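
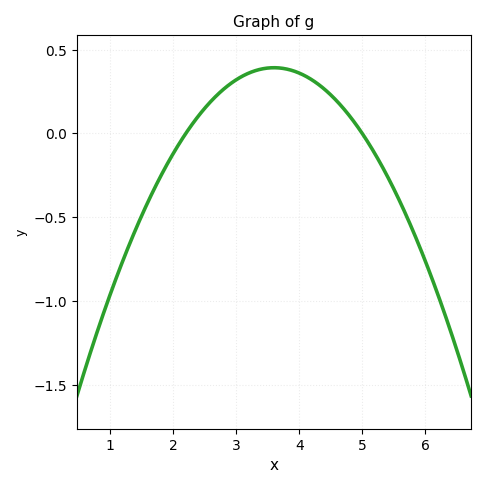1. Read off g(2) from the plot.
-0.12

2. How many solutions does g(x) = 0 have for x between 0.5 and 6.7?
2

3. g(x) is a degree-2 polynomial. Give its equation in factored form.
y = -0.2(x - 2.2)(x - 5)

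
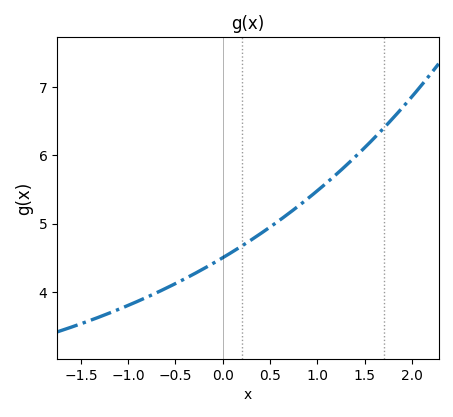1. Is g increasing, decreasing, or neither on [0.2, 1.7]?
increasing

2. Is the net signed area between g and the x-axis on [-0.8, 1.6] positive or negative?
positive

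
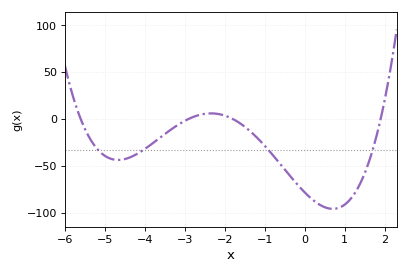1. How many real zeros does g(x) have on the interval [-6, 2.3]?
4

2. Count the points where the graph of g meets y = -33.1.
4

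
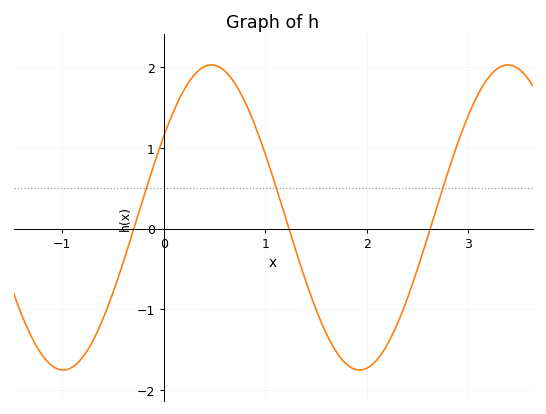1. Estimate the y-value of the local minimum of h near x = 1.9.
-1.75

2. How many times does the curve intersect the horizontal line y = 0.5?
3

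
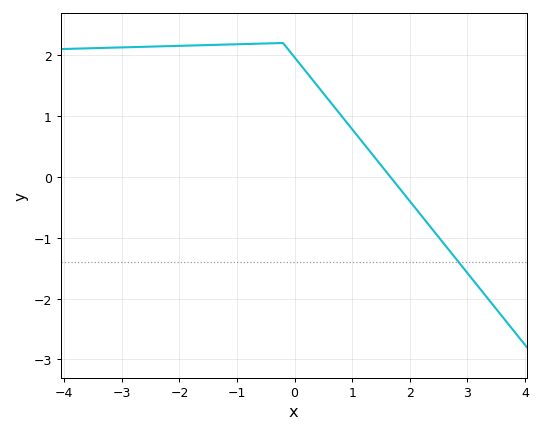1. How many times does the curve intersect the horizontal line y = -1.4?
1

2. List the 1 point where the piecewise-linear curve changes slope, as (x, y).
(-0.2, 2.2)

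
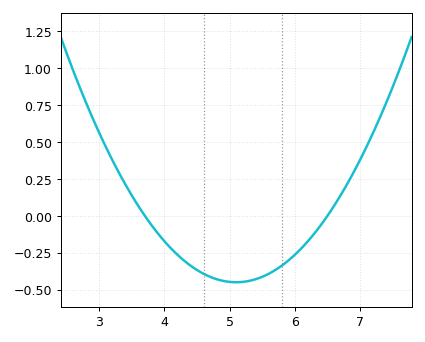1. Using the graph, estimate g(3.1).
0.46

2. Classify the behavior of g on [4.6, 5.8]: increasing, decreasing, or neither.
neither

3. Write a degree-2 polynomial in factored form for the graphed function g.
y = 0.23(x - 3.7)(x - 6.5)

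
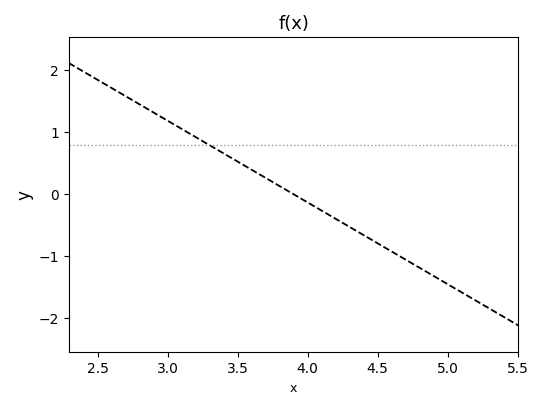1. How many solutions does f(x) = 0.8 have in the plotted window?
1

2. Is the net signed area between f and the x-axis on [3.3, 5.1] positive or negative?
negative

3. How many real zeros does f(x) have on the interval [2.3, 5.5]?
1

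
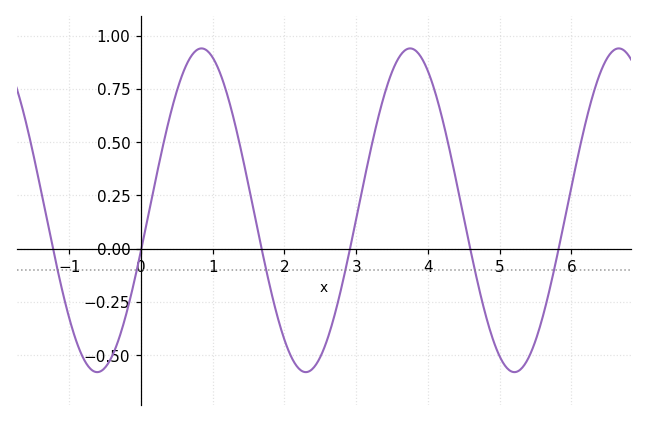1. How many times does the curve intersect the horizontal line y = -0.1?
6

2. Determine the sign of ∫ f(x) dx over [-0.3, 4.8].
positive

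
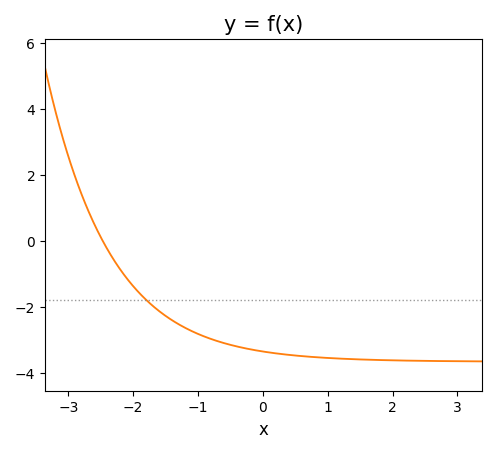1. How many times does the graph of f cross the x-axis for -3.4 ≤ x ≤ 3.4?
1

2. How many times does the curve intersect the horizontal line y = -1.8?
1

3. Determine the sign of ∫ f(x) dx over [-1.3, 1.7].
negative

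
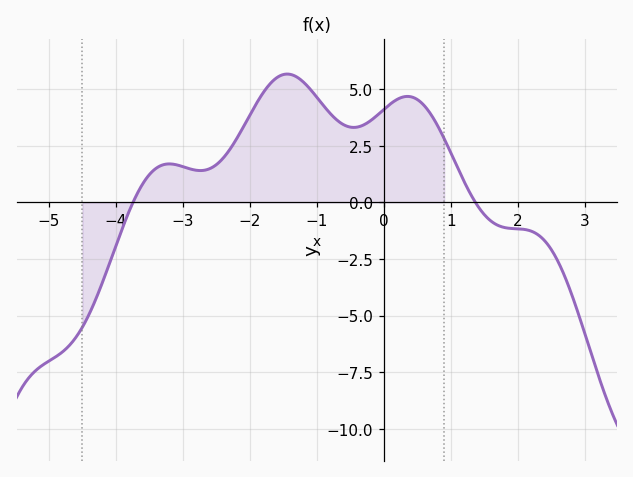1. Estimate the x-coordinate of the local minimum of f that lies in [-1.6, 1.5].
-0.451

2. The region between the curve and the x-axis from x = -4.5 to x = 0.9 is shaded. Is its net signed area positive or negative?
positive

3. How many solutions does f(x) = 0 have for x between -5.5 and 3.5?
2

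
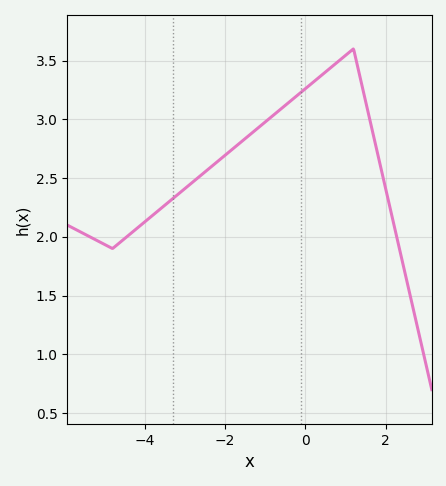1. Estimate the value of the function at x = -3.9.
2.15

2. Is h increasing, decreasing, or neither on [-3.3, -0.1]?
increasing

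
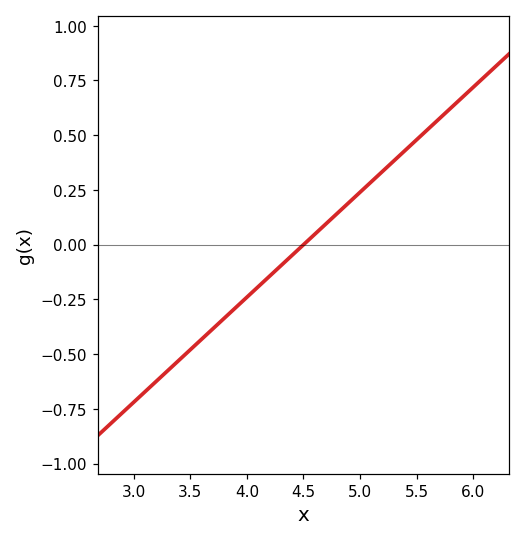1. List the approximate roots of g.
4.5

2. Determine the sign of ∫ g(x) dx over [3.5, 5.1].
negative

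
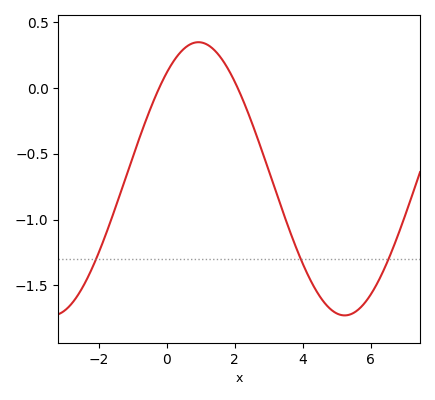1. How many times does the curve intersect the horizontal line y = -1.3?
3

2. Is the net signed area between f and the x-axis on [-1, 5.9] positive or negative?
negative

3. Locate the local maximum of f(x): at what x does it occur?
1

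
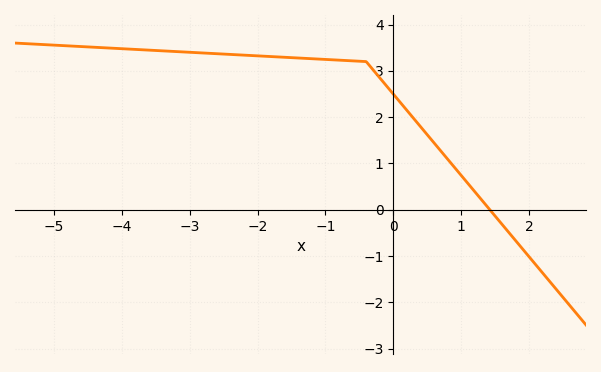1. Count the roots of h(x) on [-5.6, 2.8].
1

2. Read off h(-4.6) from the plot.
3.52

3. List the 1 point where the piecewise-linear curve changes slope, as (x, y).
(-0.4, 3.2)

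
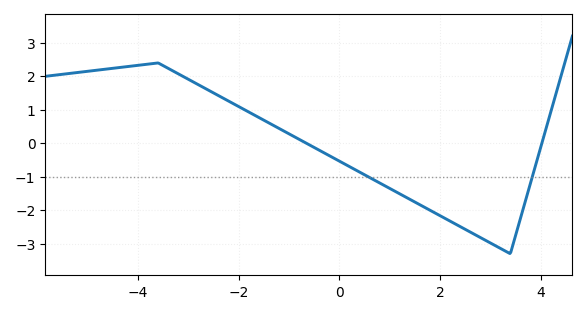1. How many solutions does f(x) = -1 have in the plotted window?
2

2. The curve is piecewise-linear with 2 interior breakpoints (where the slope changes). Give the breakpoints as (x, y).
(-3.6, 2.4); (3.4, -3.3)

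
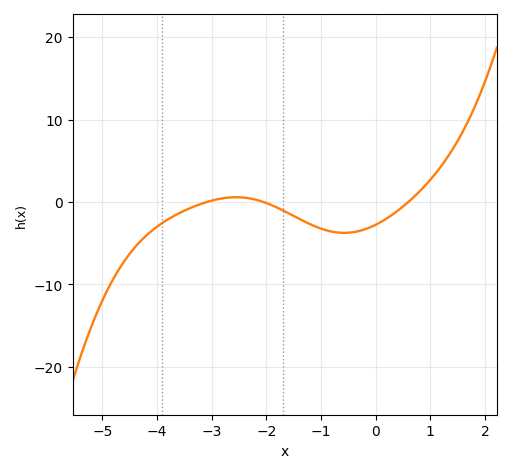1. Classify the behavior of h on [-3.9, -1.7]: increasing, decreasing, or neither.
neither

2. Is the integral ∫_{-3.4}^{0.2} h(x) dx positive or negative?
negative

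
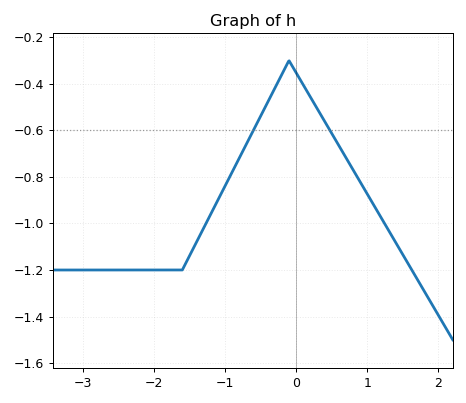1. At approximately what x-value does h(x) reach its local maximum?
-0.1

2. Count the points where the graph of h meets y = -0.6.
2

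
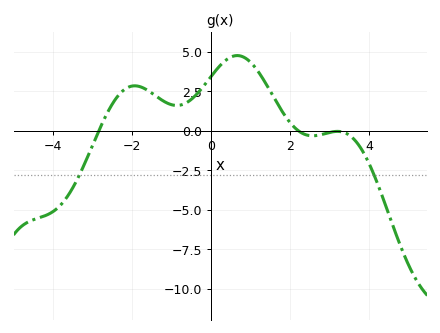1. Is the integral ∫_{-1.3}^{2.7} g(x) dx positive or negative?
positive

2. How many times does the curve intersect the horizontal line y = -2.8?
2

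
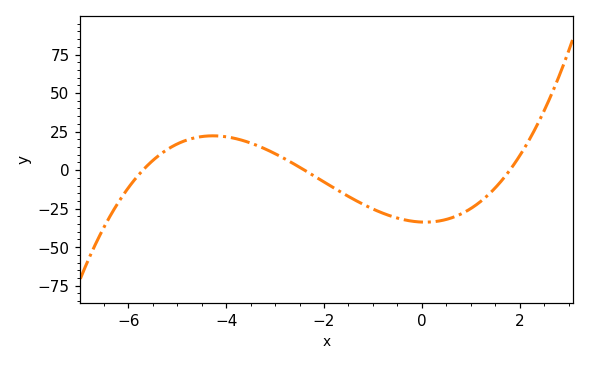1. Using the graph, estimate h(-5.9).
-8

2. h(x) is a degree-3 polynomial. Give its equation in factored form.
y = 1.37(x + 5.7)(x + 2.4)(x - 1.8)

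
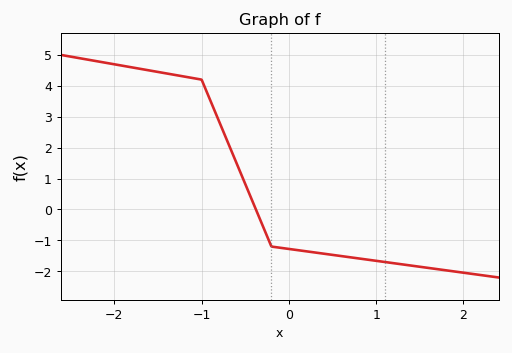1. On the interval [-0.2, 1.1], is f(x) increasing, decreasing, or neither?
decreasing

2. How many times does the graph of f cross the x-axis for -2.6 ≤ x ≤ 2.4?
1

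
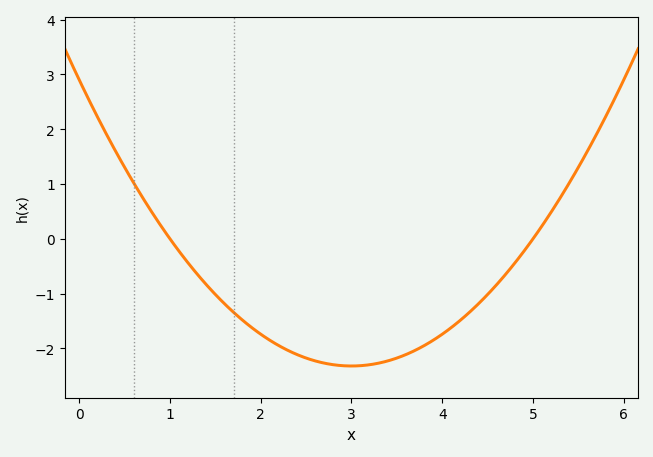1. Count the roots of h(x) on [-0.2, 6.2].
2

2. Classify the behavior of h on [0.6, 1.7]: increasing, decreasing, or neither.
decreasing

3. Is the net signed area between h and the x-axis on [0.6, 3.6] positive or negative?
negative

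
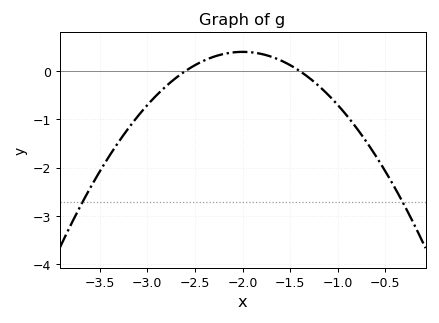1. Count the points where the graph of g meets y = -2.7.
2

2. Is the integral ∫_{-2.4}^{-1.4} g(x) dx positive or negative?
positive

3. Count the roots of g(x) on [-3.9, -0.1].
2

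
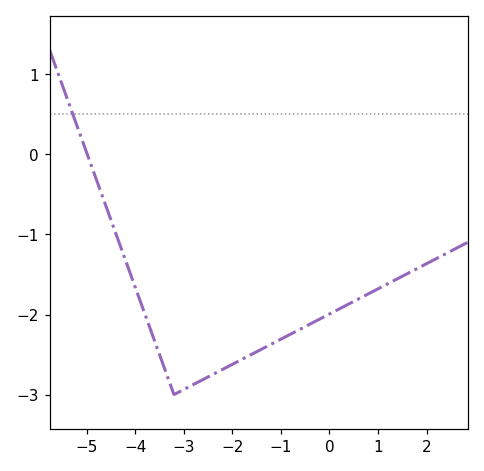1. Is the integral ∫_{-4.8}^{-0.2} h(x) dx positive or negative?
negative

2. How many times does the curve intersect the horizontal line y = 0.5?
1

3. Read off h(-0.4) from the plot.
-2.1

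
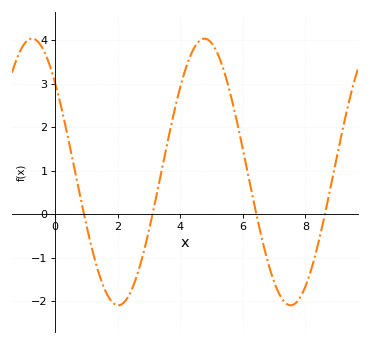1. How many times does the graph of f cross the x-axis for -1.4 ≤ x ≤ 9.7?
4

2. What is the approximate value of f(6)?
1.5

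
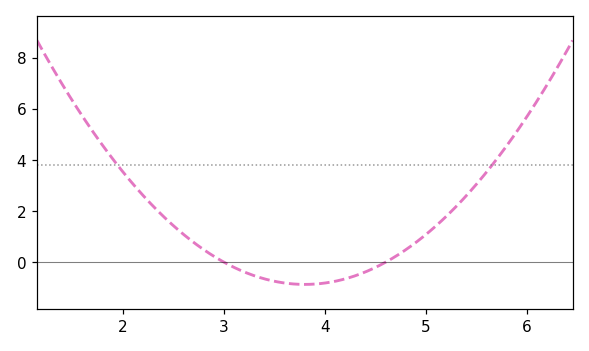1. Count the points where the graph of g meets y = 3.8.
2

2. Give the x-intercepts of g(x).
3, 4.6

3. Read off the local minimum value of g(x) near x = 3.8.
-0.8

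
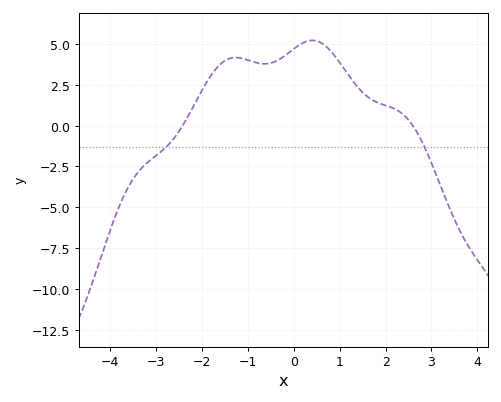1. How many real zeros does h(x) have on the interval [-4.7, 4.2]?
2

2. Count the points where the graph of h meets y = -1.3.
2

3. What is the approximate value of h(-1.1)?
4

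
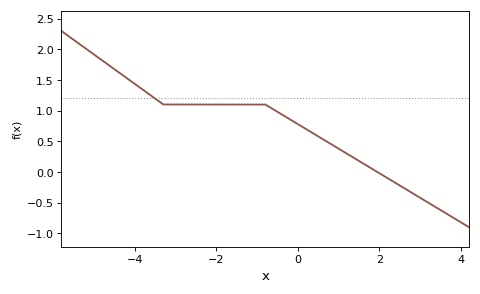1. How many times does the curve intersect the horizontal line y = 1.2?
1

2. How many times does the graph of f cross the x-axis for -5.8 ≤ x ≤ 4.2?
1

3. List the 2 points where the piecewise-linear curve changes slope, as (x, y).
(-3.3, 1.1); (-0.8, 1.1)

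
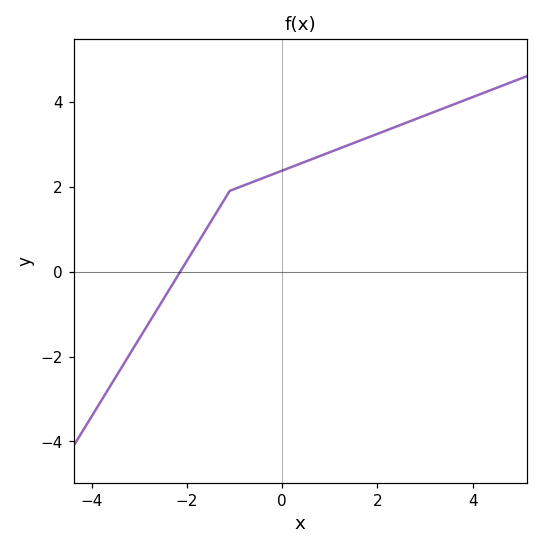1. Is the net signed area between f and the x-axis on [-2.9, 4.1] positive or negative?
positive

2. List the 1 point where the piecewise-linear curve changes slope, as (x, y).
(-1.1, 1.9)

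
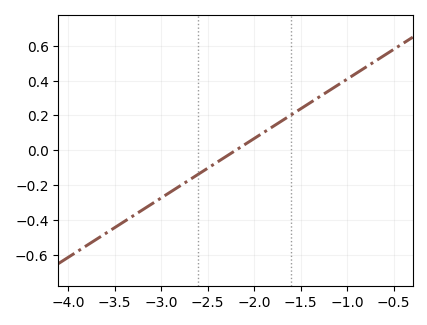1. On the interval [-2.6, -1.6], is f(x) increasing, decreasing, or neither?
increasing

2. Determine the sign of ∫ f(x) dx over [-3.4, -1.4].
negative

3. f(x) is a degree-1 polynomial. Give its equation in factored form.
y = 0.34(x + 2.2)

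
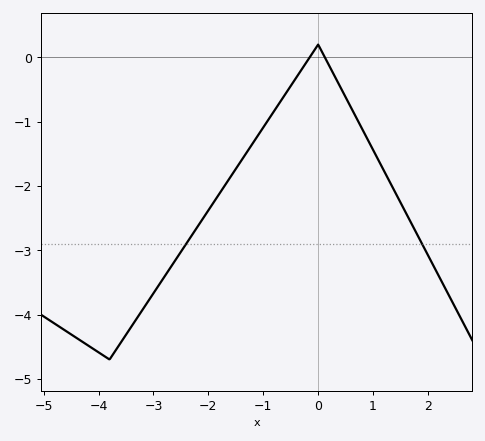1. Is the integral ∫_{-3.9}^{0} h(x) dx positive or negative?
negative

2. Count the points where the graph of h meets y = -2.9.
2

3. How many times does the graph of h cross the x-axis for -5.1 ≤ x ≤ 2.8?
2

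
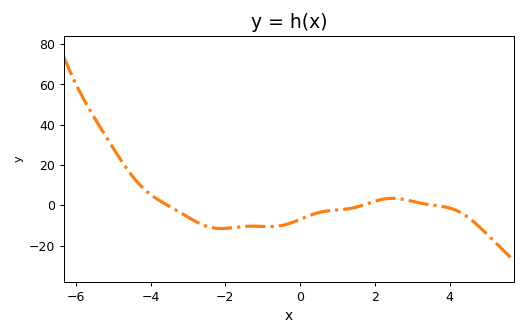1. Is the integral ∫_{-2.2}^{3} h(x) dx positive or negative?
negative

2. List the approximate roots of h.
-3.54, 1.67, 3.58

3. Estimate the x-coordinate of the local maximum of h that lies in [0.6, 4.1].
2.46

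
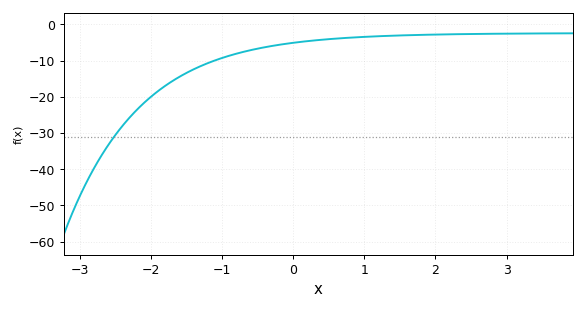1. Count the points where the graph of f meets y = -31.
1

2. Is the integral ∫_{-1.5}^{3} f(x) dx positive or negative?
negative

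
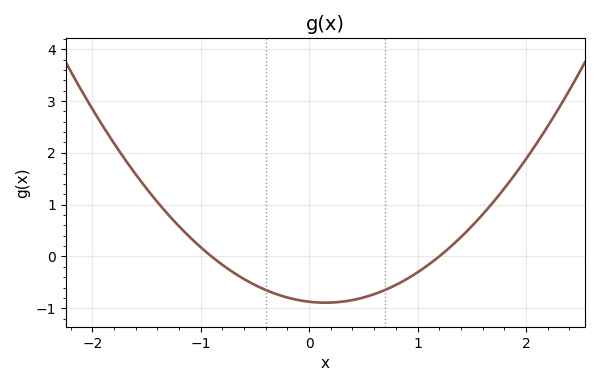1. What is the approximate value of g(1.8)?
1.31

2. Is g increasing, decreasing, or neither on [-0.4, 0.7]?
neither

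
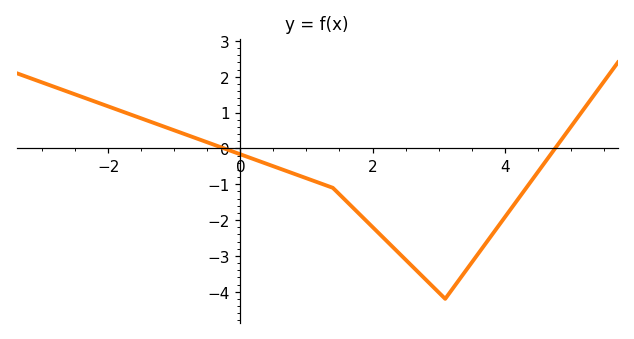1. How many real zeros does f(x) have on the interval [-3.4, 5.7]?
2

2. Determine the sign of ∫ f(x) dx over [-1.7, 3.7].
negative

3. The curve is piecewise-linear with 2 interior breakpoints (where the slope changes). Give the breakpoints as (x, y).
(1.4, -1.1); (3.1, -4.2)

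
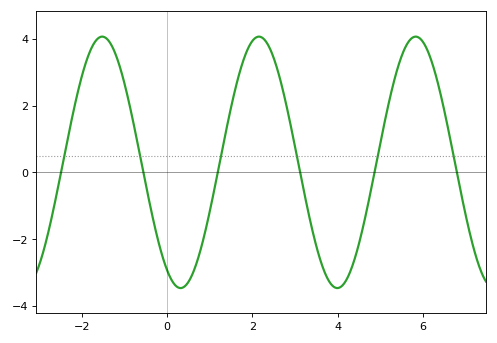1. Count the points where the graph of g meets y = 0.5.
6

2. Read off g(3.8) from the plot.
-3.2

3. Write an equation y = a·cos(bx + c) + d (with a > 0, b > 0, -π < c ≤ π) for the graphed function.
y = 3.77cos(1.7x + 2.6) + 0.3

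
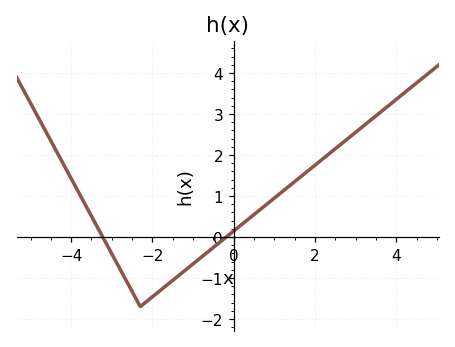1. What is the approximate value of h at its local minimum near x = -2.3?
-1.7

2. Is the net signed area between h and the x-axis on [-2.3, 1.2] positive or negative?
negative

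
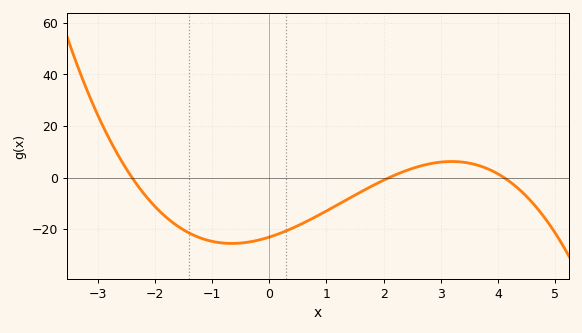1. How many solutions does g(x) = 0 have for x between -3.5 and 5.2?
3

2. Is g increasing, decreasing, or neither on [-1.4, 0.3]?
neither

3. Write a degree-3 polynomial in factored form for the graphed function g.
y = -1.12(x + 2.4)(x - 2.1)(x - 4.1)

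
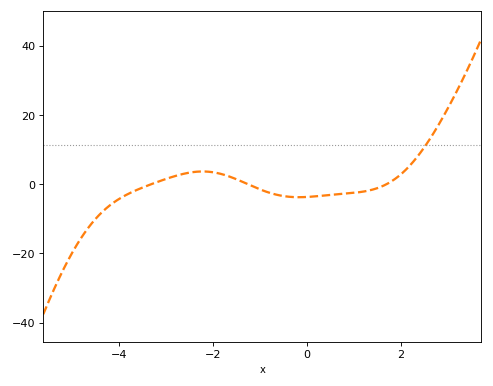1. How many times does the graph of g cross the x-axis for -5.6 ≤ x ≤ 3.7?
3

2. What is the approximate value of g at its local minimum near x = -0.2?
-3.76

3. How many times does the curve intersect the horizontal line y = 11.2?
1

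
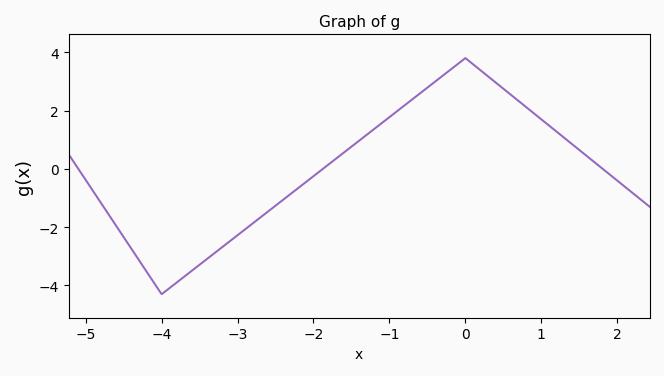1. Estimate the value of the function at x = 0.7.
2.4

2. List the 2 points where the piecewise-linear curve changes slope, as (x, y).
(-4, -4.3); (0, 3.8)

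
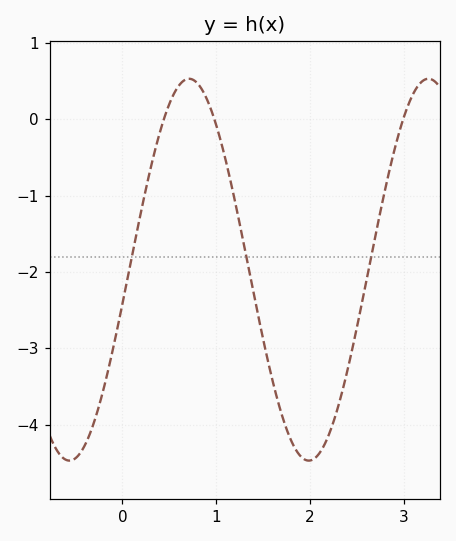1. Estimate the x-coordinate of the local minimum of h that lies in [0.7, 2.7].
1.99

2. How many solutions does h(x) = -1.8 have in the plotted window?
3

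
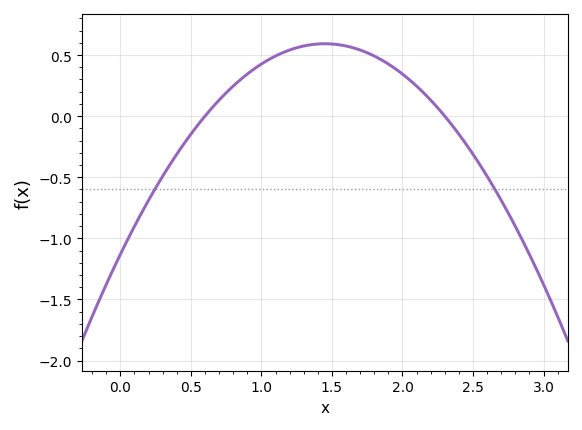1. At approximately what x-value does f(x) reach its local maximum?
1.45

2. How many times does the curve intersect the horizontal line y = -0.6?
2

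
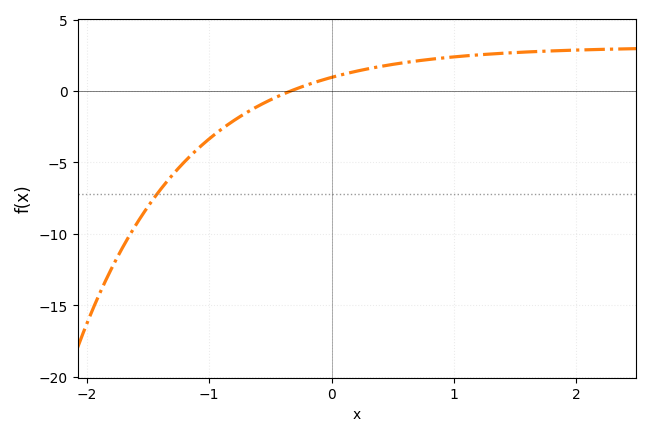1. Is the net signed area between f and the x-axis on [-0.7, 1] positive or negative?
positive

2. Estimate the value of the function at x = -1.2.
-4.94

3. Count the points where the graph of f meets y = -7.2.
1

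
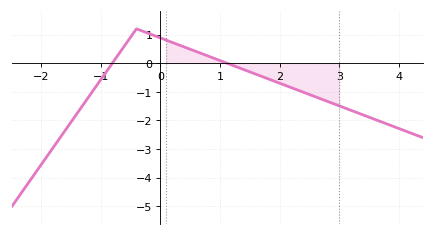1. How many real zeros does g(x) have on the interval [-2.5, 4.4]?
2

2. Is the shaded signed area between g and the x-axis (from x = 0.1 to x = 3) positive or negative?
negative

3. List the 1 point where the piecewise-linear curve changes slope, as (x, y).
(-0.4, 1.2)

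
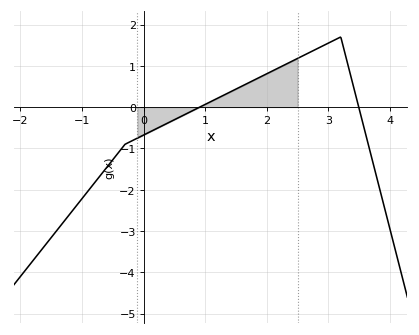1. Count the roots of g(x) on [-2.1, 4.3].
2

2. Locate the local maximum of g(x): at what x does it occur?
3.2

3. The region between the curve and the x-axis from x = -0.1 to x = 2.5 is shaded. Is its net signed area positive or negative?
positive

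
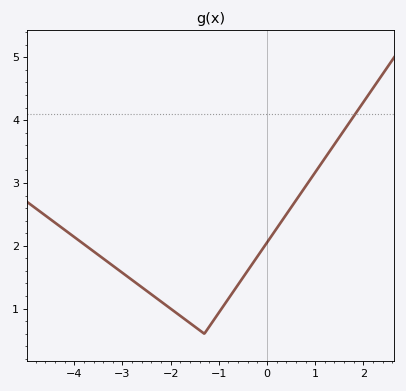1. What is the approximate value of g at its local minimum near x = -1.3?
0.6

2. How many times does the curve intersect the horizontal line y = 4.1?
1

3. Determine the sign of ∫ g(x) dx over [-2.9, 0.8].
positive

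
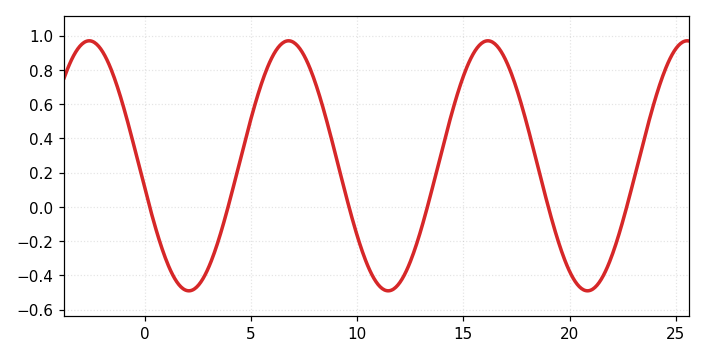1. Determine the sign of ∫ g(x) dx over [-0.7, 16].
positive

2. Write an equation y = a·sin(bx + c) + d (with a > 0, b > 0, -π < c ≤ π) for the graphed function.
y = 0.73sin(0.67x - 3) + 0.24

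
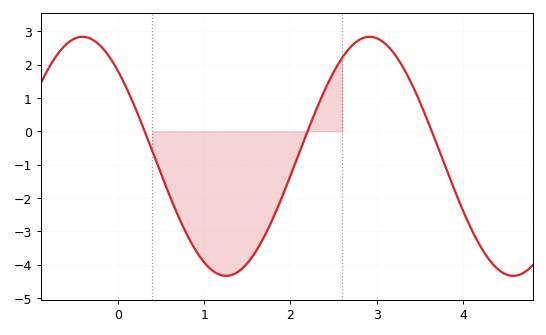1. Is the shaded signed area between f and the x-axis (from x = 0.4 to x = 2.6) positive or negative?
negative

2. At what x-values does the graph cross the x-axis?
0.312, 2.2, 3.64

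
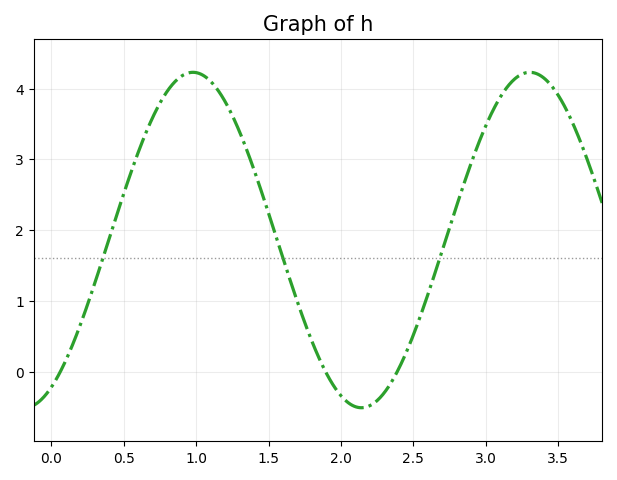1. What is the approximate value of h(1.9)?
0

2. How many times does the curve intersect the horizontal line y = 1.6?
3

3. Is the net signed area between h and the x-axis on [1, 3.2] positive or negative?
positive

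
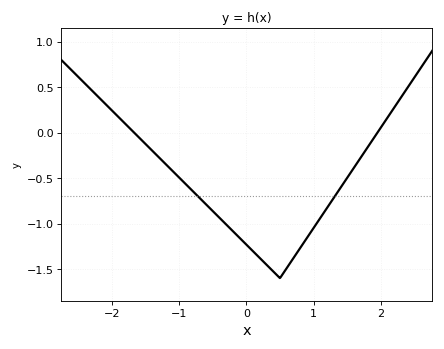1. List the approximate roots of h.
-1.67, 1.95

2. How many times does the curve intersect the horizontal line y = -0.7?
2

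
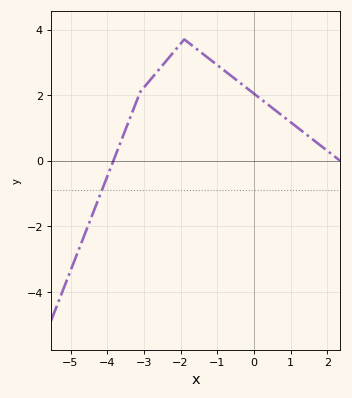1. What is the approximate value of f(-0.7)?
2.6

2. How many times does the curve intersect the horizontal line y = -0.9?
1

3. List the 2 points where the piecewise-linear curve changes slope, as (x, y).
(-3.1, 2.1); (-1.9, 3.7)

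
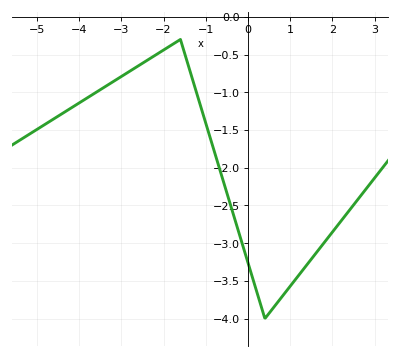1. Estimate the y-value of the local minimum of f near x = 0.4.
-4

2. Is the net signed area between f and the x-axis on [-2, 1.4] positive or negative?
negative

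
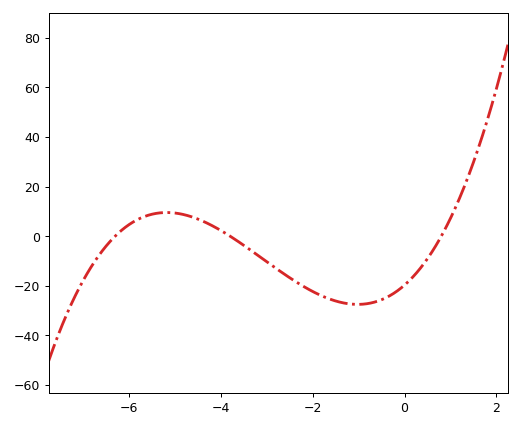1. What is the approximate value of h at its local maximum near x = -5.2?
10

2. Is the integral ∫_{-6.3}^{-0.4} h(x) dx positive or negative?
negative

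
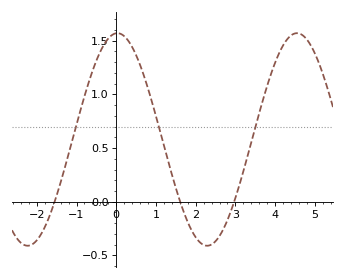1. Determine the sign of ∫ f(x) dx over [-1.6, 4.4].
positive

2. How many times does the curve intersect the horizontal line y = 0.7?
3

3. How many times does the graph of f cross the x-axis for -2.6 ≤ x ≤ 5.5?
3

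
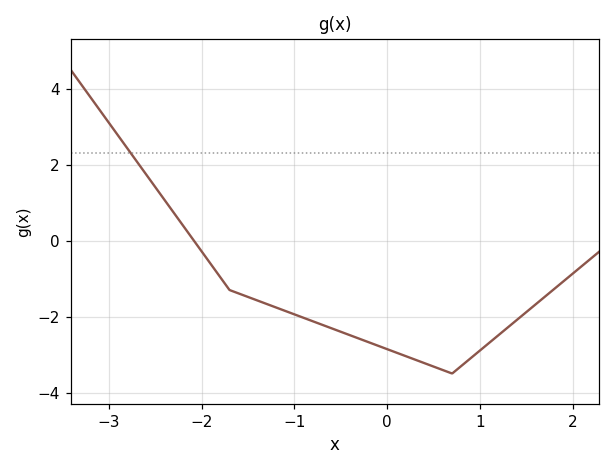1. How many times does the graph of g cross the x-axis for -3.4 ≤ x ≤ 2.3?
1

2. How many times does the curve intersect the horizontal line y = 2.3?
1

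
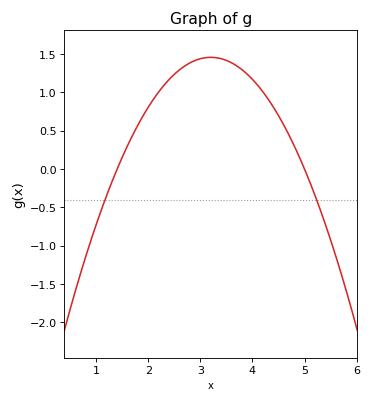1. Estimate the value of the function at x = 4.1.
1.1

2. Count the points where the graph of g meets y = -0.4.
2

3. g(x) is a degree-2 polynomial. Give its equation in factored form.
y = -0.45(x - 1.4)(x - 5)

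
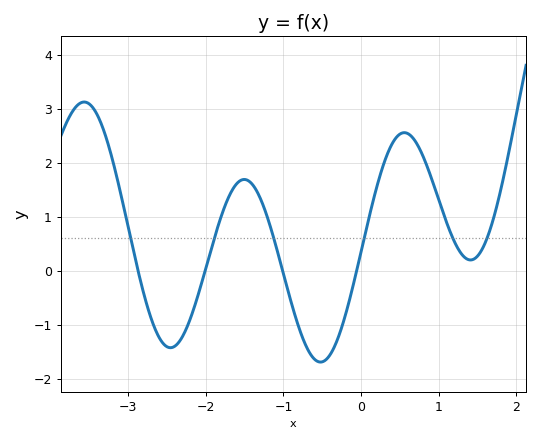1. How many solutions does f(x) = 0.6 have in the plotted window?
6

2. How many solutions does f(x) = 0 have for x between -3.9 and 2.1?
4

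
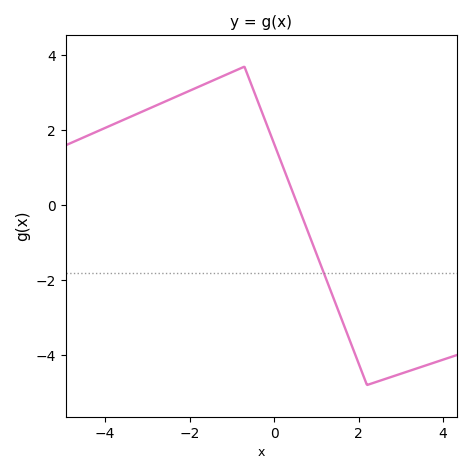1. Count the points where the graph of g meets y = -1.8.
1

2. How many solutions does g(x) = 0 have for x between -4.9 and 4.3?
1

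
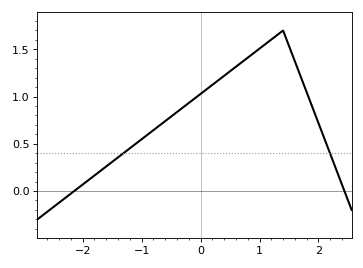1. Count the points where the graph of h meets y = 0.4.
2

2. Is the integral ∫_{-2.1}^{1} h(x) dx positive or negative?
positive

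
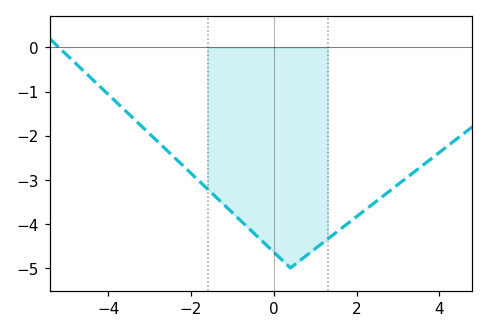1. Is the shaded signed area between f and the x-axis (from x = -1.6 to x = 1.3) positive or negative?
negative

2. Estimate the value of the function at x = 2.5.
-3.47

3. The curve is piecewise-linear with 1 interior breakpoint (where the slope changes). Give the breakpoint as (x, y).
(0.4, -5)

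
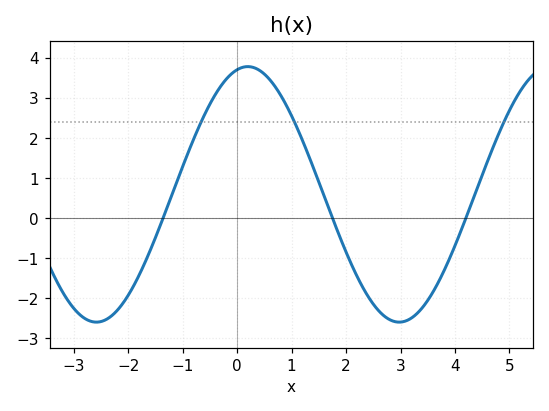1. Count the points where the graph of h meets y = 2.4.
3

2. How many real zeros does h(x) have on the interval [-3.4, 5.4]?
3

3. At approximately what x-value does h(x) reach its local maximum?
0.2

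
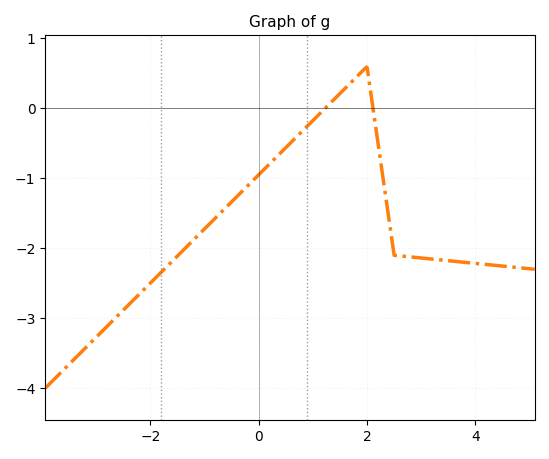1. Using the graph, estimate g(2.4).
-1.6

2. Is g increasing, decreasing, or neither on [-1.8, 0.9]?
increasing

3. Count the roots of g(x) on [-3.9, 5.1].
2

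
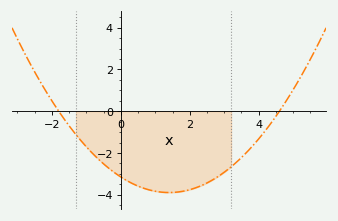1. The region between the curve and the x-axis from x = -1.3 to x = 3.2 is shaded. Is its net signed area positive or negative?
negative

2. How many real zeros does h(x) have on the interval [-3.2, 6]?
2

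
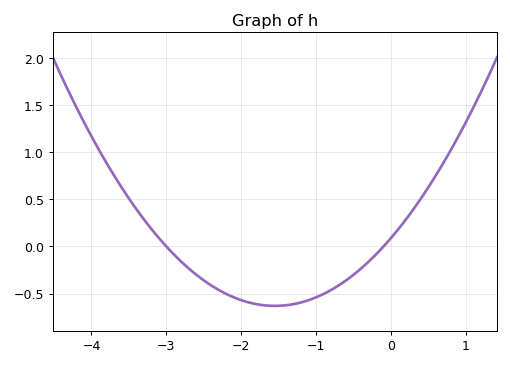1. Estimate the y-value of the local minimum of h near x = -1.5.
-0.65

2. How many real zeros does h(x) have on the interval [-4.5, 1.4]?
2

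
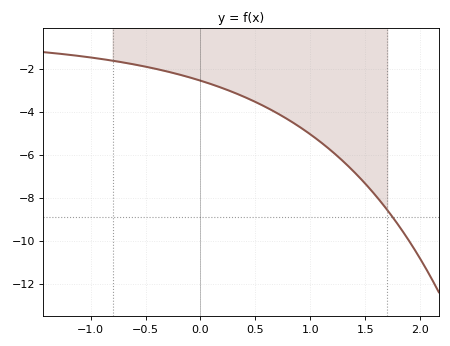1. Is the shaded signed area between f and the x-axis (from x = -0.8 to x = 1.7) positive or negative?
negative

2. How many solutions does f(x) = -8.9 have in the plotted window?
1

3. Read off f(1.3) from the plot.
-6.31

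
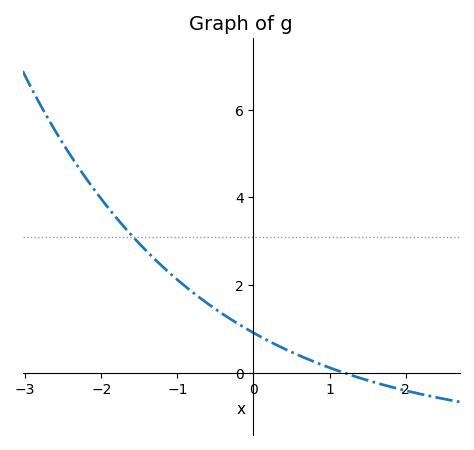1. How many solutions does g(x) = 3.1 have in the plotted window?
1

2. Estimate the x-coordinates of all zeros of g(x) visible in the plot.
1.19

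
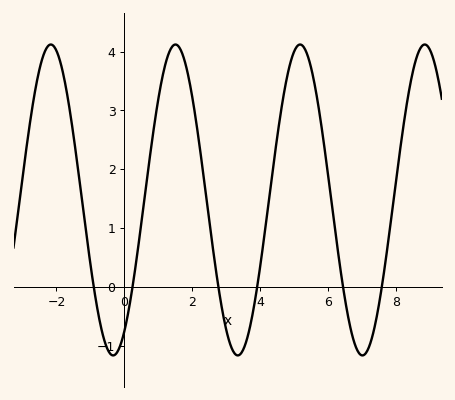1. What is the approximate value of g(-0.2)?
-1.1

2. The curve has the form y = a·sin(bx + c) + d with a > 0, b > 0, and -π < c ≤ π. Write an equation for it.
y = 2.64sin(1.7x - 1) + 1.48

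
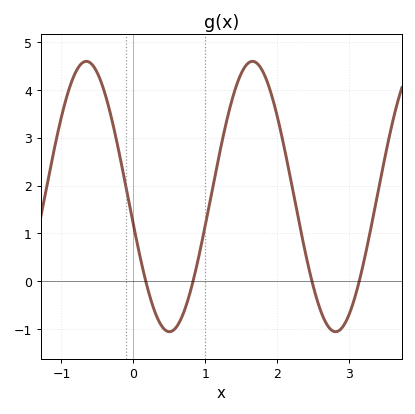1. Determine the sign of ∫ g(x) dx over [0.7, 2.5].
positive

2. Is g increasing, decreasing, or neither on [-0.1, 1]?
neither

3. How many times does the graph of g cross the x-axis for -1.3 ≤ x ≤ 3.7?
4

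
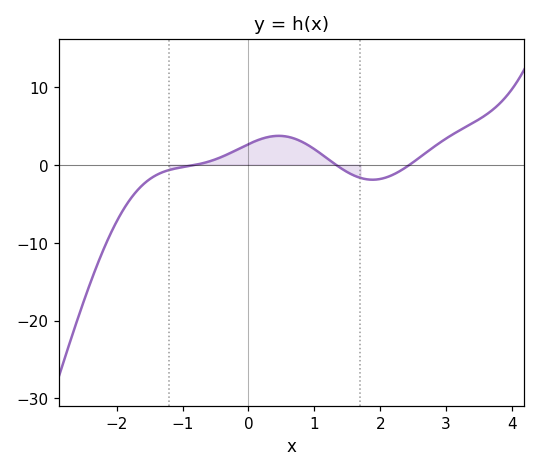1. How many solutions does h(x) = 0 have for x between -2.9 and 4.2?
3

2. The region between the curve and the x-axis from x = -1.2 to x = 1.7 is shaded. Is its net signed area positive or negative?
positive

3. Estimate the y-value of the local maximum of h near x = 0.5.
4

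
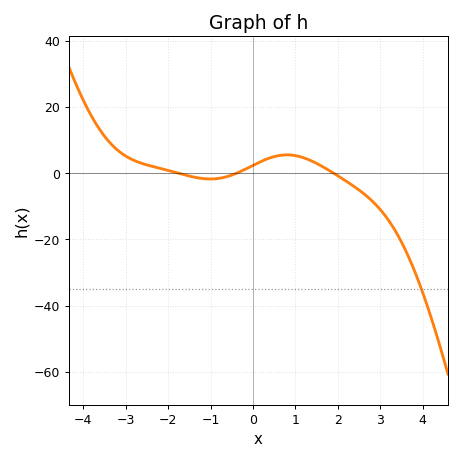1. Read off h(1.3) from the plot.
4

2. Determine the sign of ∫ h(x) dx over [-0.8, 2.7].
positive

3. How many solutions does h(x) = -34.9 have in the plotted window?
1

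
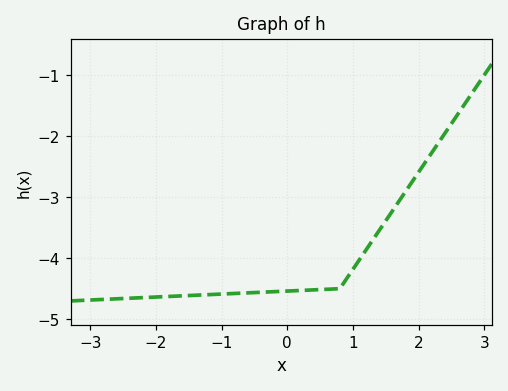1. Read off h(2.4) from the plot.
-2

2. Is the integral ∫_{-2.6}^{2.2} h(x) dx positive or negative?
negative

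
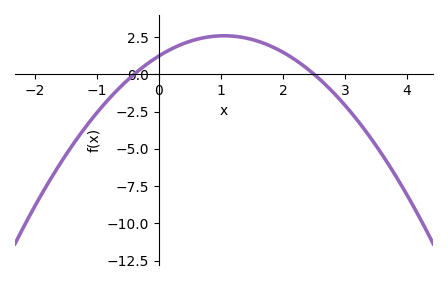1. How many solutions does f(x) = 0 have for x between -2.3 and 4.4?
2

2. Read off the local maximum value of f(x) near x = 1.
2.6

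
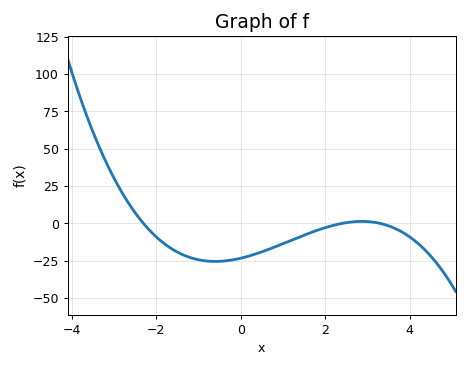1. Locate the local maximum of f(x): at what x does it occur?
2.8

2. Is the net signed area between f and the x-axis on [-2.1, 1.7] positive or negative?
negative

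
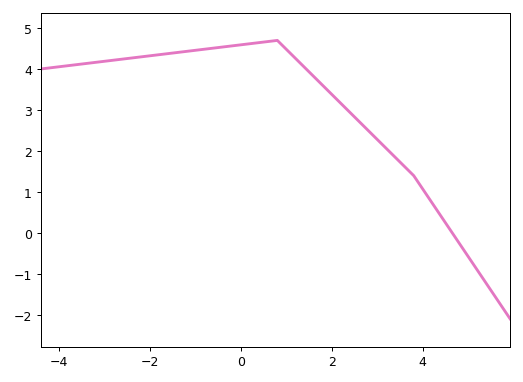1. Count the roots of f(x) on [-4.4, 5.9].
1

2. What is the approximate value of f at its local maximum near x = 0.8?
4.7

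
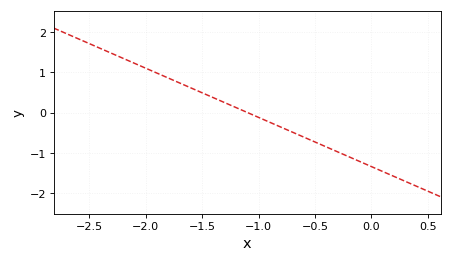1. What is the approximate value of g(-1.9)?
0.976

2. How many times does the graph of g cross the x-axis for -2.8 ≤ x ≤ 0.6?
1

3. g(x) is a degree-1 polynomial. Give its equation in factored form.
y = -1.22(x + 1.1)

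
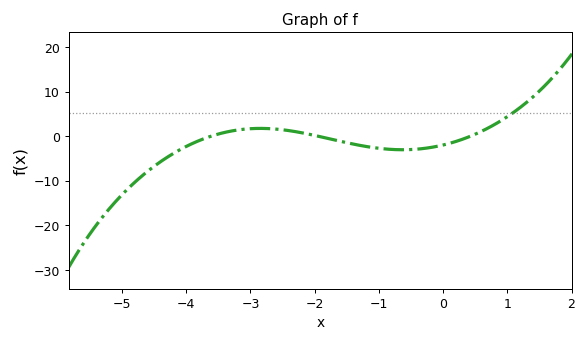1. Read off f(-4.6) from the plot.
-7.87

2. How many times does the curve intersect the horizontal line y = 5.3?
1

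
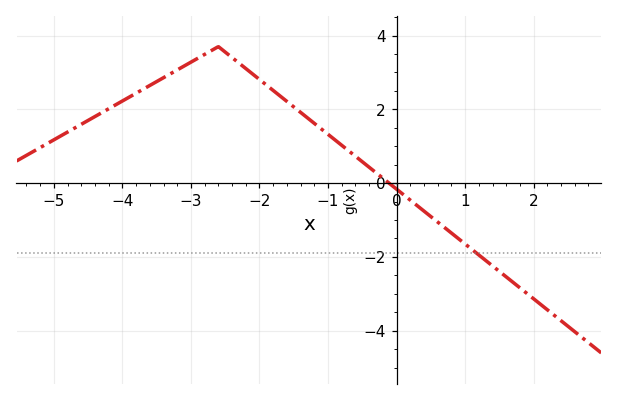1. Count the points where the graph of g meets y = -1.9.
1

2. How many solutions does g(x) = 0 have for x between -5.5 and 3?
1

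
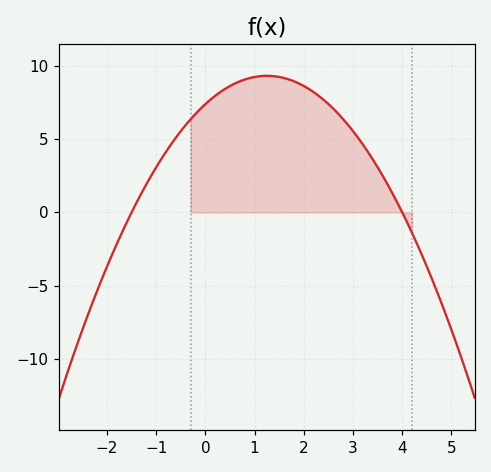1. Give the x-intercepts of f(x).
-1.5, 4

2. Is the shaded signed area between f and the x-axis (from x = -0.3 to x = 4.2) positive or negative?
positive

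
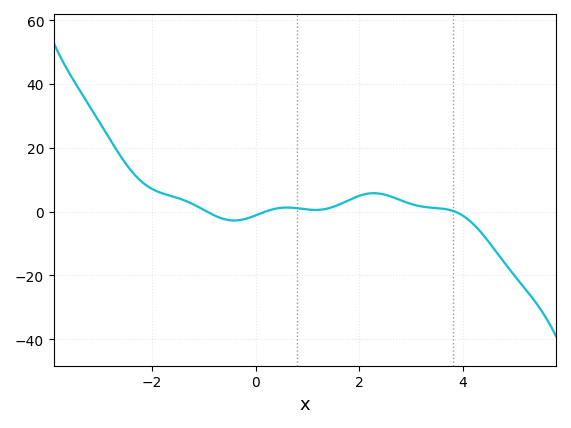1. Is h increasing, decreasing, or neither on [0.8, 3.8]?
neither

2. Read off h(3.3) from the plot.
1.36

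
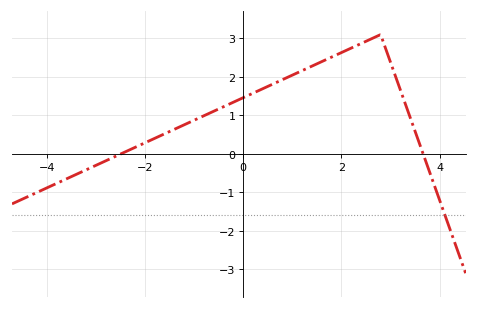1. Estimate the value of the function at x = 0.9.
2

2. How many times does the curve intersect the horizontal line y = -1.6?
1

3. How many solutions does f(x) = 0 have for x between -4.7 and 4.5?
2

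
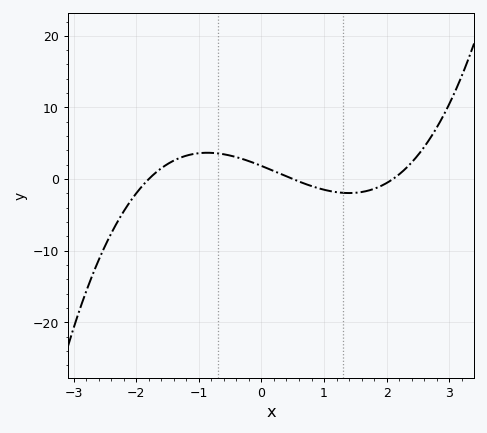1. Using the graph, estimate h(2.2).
0.66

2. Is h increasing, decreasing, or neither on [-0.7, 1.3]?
decreasing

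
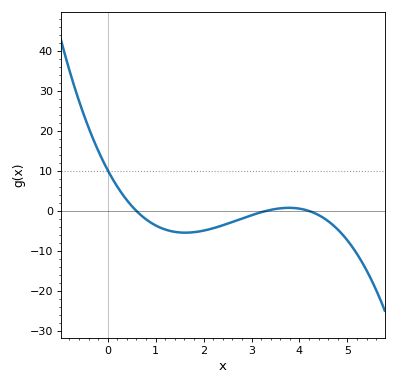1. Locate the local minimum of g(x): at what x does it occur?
1.6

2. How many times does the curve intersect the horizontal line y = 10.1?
1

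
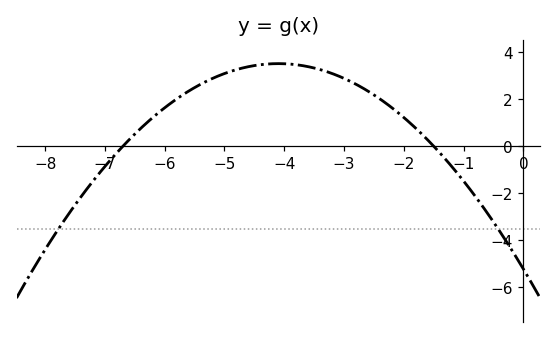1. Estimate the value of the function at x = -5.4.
2.64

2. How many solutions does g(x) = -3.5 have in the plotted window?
2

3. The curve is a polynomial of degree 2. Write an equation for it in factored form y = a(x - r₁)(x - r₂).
y = -0.52(x + 6.7)(x + 1.5)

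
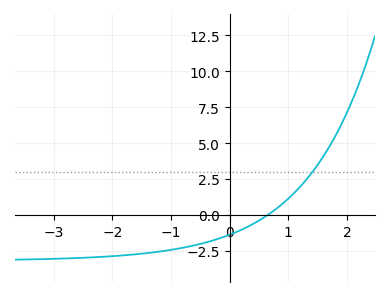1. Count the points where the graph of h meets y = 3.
1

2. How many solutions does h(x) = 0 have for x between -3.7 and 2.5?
1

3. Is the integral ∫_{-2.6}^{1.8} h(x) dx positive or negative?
negative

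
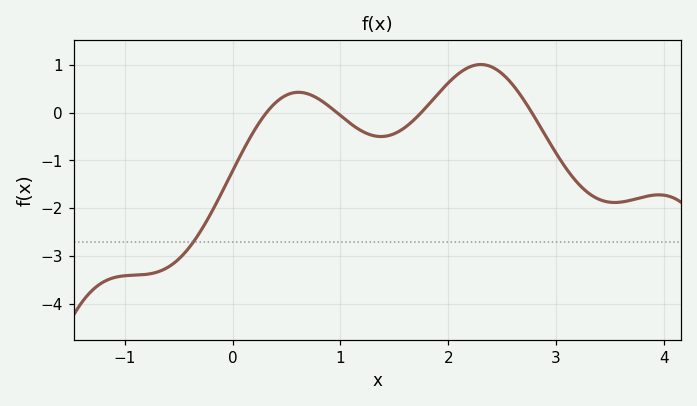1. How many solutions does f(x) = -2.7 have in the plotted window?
1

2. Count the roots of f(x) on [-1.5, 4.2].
4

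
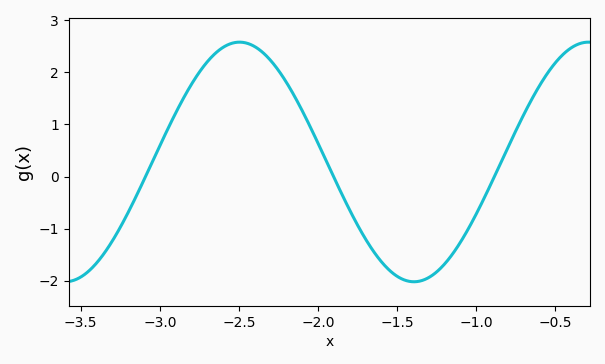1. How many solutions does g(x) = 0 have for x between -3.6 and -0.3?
3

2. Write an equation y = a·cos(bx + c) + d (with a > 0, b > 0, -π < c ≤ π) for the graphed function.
y = 2.3cos(2.9x + 0.83) + 0.28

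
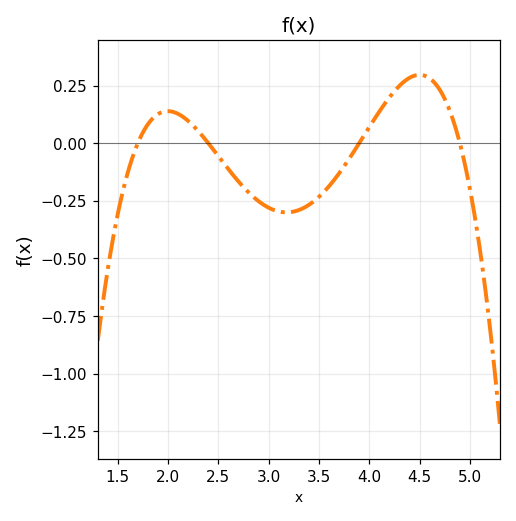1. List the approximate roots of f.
1.7, 2.4, 3.9, 4.9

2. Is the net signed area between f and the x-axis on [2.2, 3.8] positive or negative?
negative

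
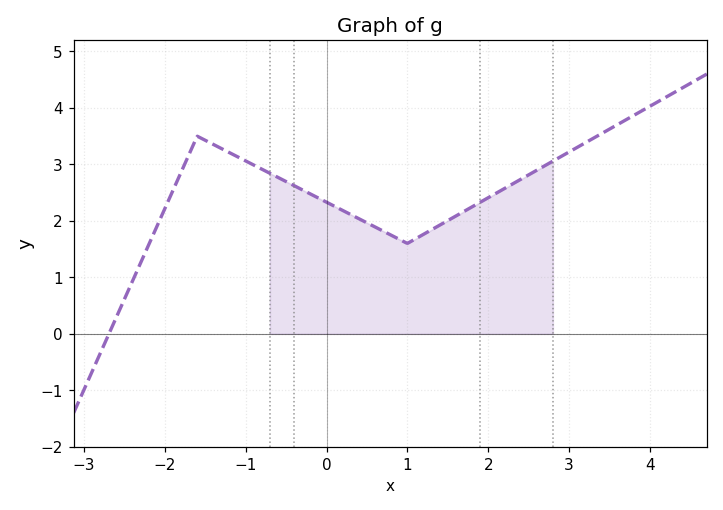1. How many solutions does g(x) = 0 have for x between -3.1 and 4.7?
1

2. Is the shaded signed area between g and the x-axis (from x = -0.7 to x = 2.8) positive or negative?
positive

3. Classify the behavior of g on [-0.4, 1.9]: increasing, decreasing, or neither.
neither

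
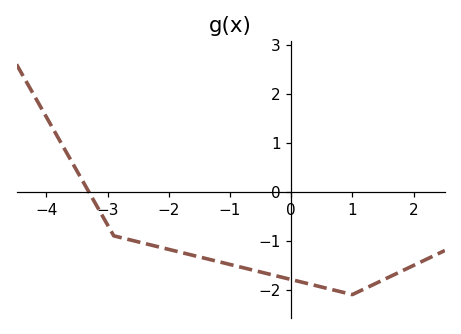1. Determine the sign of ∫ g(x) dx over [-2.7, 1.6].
negative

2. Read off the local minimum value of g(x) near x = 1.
-2.1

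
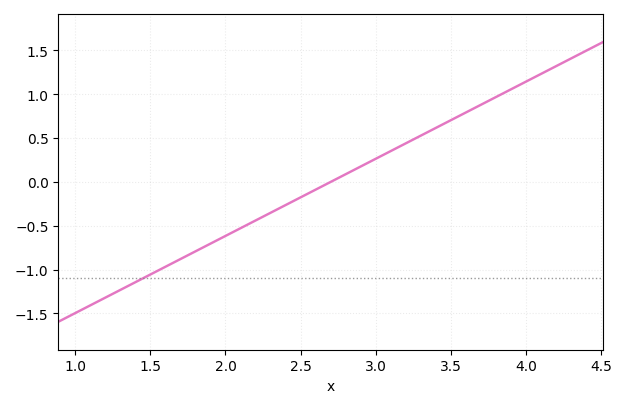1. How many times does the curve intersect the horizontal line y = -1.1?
1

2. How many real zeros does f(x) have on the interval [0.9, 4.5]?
1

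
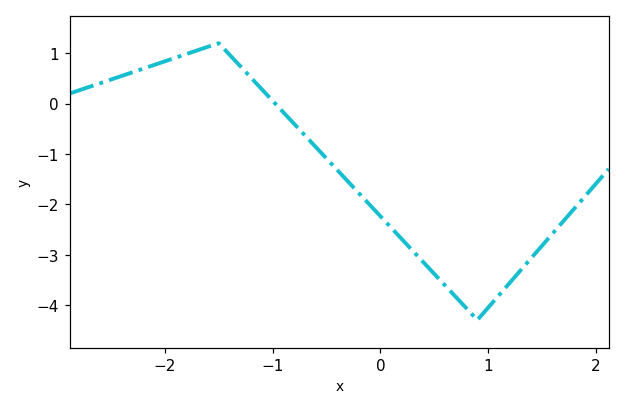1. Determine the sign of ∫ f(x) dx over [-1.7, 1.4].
negative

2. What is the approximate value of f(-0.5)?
-1.09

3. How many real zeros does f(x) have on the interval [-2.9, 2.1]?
1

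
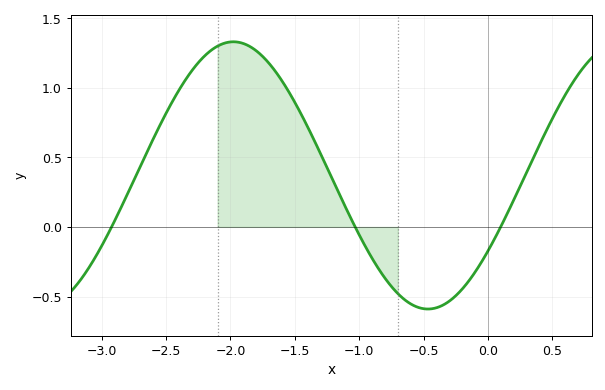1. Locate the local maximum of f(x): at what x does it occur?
-1.98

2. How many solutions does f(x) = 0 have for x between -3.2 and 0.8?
3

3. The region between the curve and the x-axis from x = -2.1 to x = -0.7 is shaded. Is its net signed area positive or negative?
positive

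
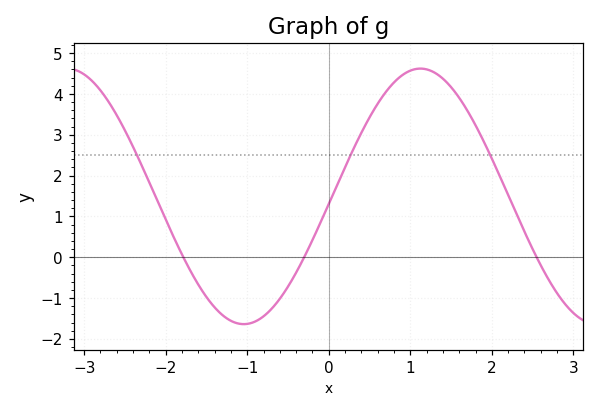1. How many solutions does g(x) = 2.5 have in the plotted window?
3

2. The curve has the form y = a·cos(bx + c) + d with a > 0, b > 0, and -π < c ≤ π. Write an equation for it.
y = 3.13cos(1.4x - 1.6) + 1.49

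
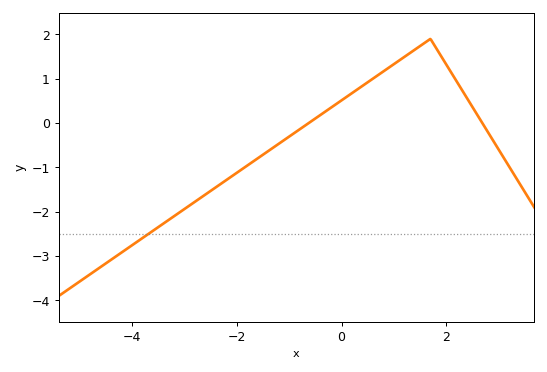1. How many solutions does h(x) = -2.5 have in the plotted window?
1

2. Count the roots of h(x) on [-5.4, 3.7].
2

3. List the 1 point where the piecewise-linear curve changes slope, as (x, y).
(1.7, 1.9)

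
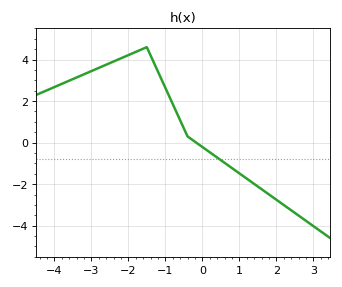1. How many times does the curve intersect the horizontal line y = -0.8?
1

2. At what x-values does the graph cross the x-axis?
-0.164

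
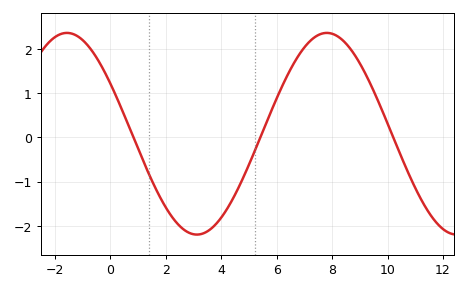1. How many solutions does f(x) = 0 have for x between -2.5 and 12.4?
3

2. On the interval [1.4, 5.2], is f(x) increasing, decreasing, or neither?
neither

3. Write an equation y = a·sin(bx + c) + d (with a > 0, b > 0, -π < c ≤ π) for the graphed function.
y = 2.28sin(0.67x + 2.62) + 0.08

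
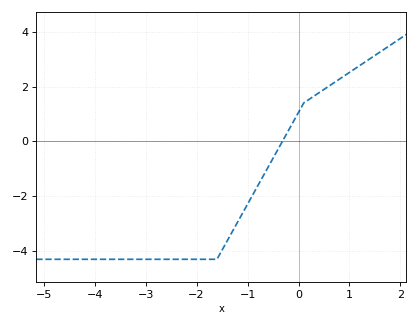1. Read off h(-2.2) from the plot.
-4.2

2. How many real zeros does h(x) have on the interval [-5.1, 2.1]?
1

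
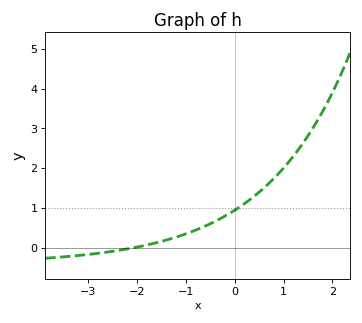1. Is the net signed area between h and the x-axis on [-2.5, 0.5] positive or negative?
positive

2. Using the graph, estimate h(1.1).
2.1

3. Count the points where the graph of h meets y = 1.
1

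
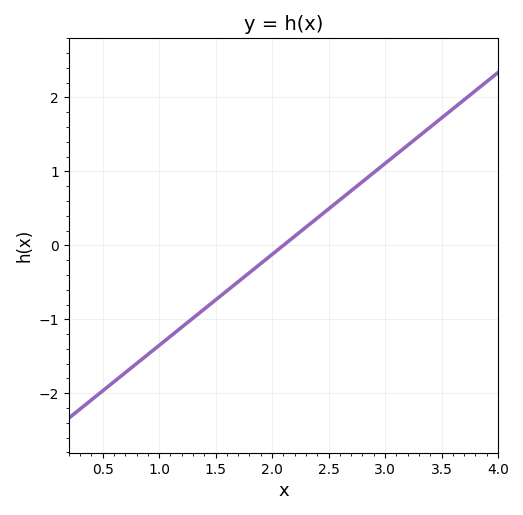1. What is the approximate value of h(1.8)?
-0.369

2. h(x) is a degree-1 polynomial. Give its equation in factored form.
y = 1.23(x - 2.1)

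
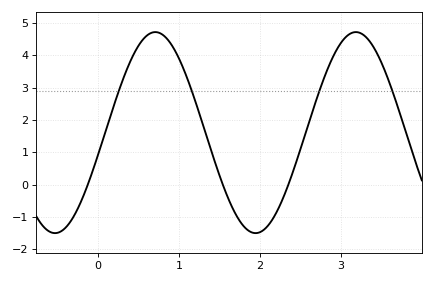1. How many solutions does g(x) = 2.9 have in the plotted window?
4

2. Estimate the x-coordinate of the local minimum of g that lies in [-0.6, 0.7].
-0.528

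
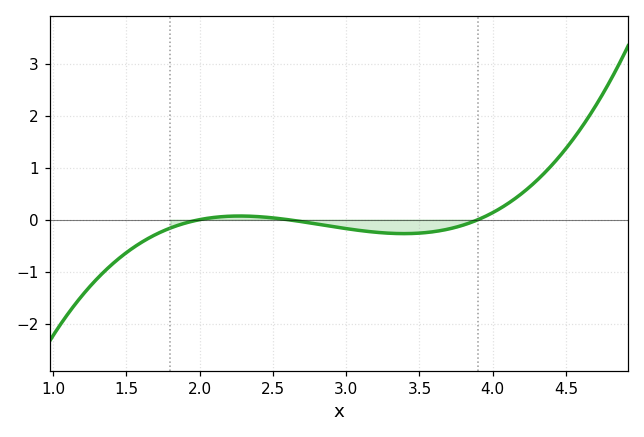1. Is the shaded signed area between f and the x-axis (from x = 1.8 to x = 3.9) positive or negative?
negative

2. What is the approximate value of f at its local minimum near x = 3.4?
-0.3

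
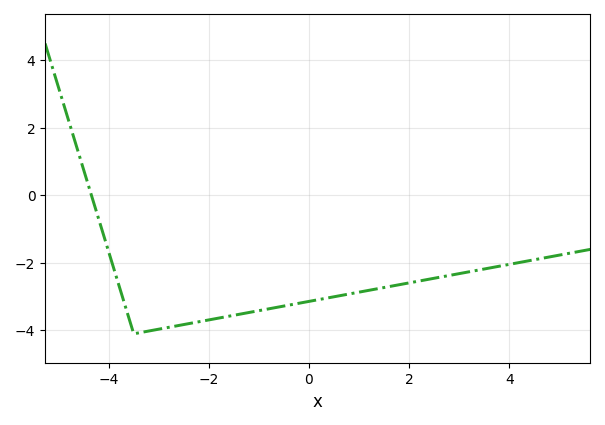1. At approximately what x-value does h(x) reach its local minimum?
-3.5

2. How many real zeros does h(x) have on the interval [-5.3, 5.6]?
1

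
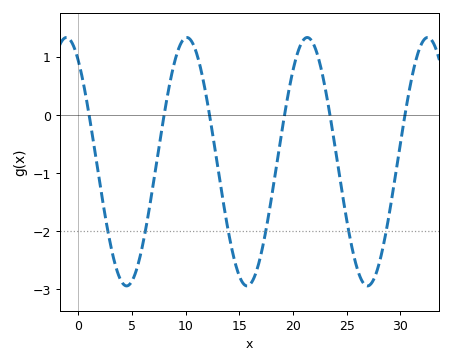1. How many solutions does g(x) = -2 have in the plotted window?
6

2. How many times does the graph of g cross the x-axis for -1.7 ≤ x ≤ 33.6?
6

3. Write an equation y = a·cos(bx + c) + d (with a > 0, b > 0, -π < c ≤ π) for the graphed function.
y = 2.14cos(0.56x + 0.62) - 0.81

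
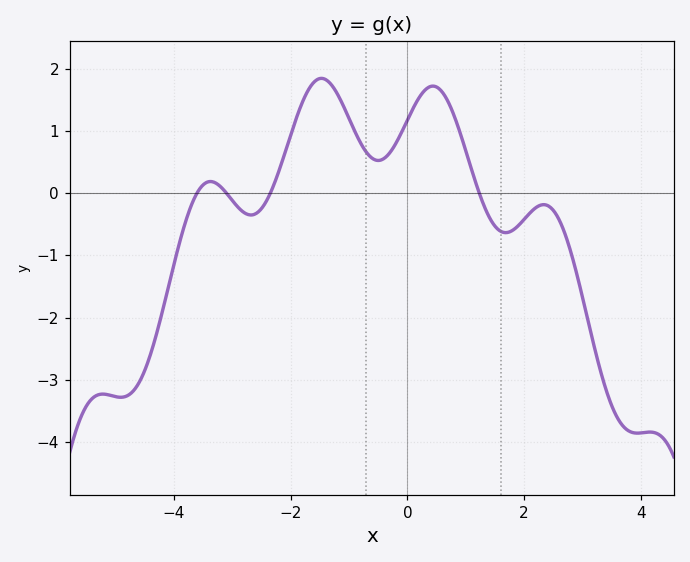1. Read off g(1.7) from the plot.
-0.634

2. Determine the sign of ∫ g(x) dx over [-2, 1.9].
positive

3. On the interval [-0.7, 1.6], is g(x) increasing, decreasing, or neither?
neither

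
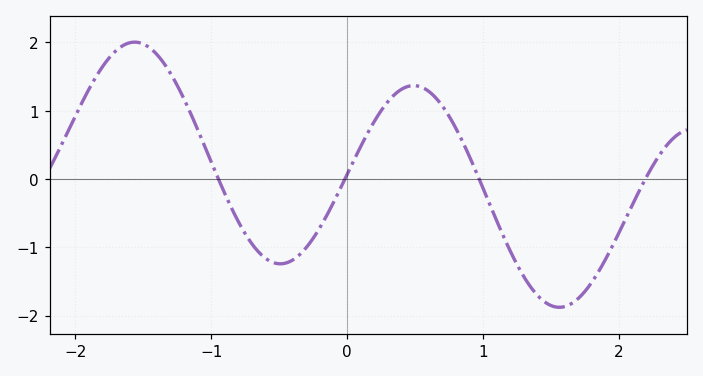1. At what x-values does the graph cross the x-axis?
-0.9, 0, 1, 2.2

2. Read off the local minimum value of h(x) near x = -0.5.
-1.2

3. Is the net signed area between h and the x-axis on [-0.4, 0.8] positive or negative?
positive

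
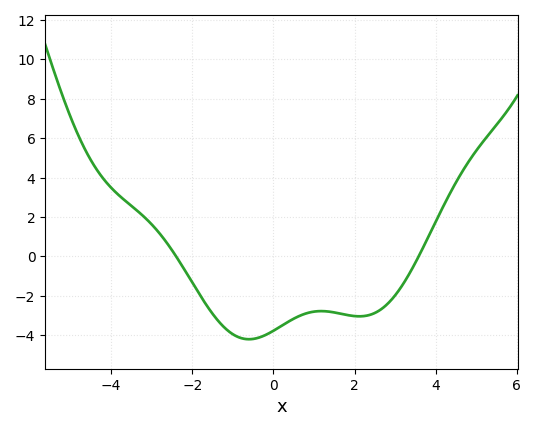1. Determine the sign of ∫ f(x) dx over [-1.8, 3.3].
negative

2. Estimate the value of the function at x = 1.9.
-3.01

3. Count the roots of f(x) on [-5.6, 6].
2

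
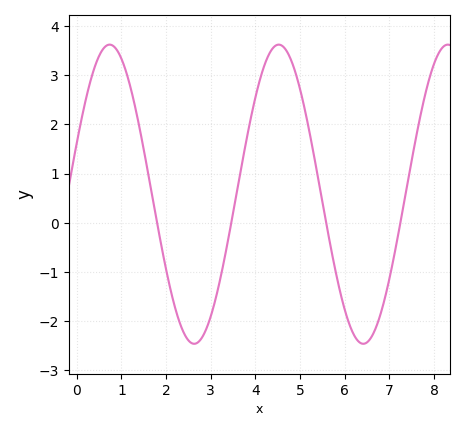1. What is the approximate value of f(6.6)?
-2.32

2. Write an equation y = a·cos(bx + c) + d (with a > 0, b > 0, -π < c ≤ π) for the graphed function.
y = 3.04cos(1.66x - 1.22) + 0.58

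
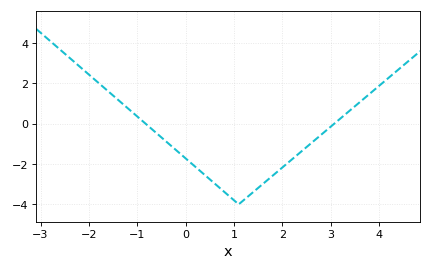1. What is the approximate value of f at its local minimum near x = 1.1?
-4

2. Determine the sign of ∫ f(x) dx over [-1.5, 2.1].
negative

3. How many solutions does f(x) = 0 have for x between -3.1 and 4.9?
2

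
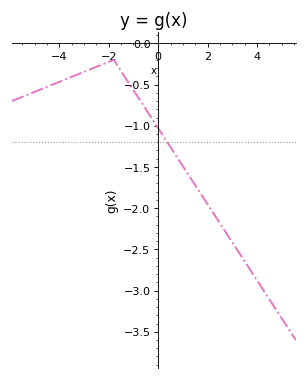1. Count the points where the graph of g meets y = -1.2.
1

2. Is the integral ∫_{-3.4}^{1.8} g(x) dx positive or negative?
negative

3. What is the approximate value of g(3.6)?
-2.7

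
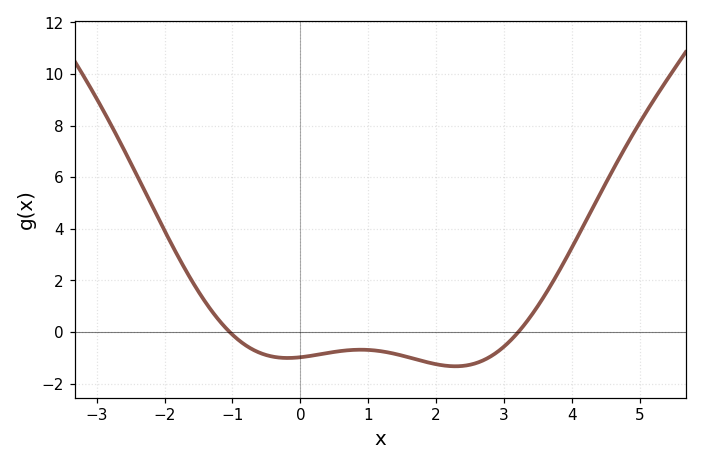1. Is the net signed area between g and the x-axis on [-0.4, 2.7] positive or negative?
negative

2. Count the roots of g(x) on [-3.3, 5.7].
2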